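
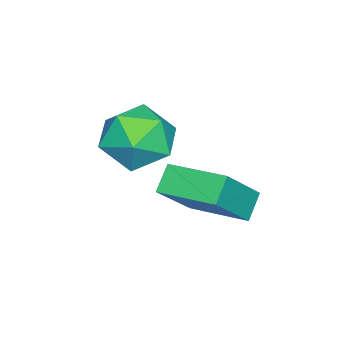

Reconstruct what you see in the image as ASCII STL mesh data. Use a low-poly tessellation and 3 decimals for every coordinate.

solid 
facet normal -0.157 0.042 0.987
outer loop
vertex 3.585 -0.239 -0.577
vertex 2.8 -1.112 -0.665
vertex 3.936 -1.358 -0.474
endloop
endfacet
facet normal 0.510 0.236 0.827
outer loop
vertex 3.585 -0.239 -0.577
vertex 3.936 -1.358 -0.474
vertex 4.583 -0.593 -1.092
endloop
endfacet
facet normal 0.477 0.792 0.381
outer loop
vertex 3.585 -0.239 -0.577
vertex 4.583 -0.593 -1.092
vertex 3.847 0.126 -1.665
endloop
endfacet
facet normal -0.211 0.941 0.265
outer loop
vertex 3.585 -0.239 -0.577
vertex 3.847 0.126 -1.665
vertex 2.745 -0.195 -1.401
endloop
endfacet
facet normal -0.602 0.477 0.640
outer loop
vertex 3.585 -0.239 -0.577
vertex 2.745 -0.195 -1.401
vertex 2.8 -1.112 -0.665
endloop
endfacet
facet normal 0.821 -0.306 0.481
outer loop
vertex 4.583 -0.593 -1.092
vertex 3.936 -1.358 -0.474
vertex 4.415 -1.685 -1.499
endloop
endfacet
facet normal -0.259 -0.621 0.740
outer loop
vertex 3.936 -1.358 -0.474
vertex 2.8 -1.112 -0.665
vertex 3.313 -2.006 -1.235
endloop
endfacet
facet normal -0.980 0.084 0.178
outer loop
vertex 2.8 -1.112 -0.665
vertex 2.745 -0.195 -1.401
vertex 2.577 -1.287 -1.808
endloop
endfacet
facet normal -0.346 0.835 -0.428
outer loop
vertex 2.745 -0.195 -1.401
vertex 3.847 0.126 -1.665
vertex 3.224 -0.522 -2.426
endloop
endfacet
facet normal 0.768 0.594 -0.241
outer loop
vertex 3.847 0.126 -1.665
vertex 4.583 -0.593 -1.092
vertex 4.36 -0.768 -2.235
endloop
endfacet
facet normal 0.211 -0.941 -0.265
outer loop
vertex 3.575 -1.641 -2.323
vertex 4.415 -1.685 -1.499
vertex 3.313 -2.006 -1.235
endloop
endfacet
facet normal -0.477 -0.792 -0.381
outer loop
vertex 3.575 -1.641 -2.323
vertex 3.313 -2.006 -1.235
vertex 2.577 -1.287 -1.808
endloop
endfacet
facet normal -0.510 -0.236 -0.827
outer loop
vertex 3.575 -1.641 -2.323
vertex 2.577 -1.287 -1.808
vertex 3.224 -0.522 -2.426
endloop
endfacet
facet normal 0.157 -0.042 -0.987
outer loop
vertex 3.575 -1.641 -2.323
vertex 3.224 -0.522 -2.426
vertex 4.36 -0.768 -2.235
endloop
endfacet
facet normal 0.602 -0.477 -0.640
outer loop
vertex 3.575 -1.641 -2.323
vertex 4.36 -0.768 -2.235
vertex 4.415 -1.685 -1.499
endloop
endfacet
facet normal 0.346 -0.835 0.428
outer loop
vertex 3.313 -2.006 -1.235
vertex 4.415 -1.685 -1.499
vertex 3.936 -1.358 -0.474
endloop
endfacet
facet normal -0.768 -0.594 0.241
outer loop
vertex 2.577 -1.287 -1.808
vertex 3.313 -2.006 -1.235
vertex 2.8 -1.112 -0.665
endloop
endfacet
facet normal -0.821 0.306 -0.481
outer loop
vertex 3.224 -0.522 -2.426
vertex 2.577 -1.287 -1.808
vertex 2.745 -0.195 -1.401
endloop
endfacet
facet normal 0.259 0.621 -0.740
outer loop
vertex 4.36 -0.768 -2.235
vertex 3.224 -0.522 -2.426
vertex 3.847 0.126 -1.665
endloop
endfacet
facet normal 0.980 -0.084 -0.178
outer loop
vertex 4.415 -1.685 -1.499
vertex 4.36 -0.768 -2.235
vertex 4.583 -0.593 -1.092
endloop
endfacet
facet normal -0.742 0.024 0.670
outer loop
vertex 2.848 -0.395 -2.845
vertex 3.153 1.471 -2.573
vertex 1.54 0.033 -4.31
endloop
endfacet
facet normal -0.161 -0.977 -0.142
outer loop
vertex 2.267 0.009 -4.967
vertex 2.848 -0.395 -2.845
vertex 1.54 0.033 -4.31
endloop
endfacet
facet normal -0.742 0.024 0.670
outer loop
vertex 1.54 0.033 -4.31
vertex 3.153 1.471 -2.573
vertex 1.845 1.898 -4.038
endloop
endfacet
facet normal -0.651 0.213 -0.728
outer loop
vertex 1.845 1.898 -4.038
vertex 2.267 0.009 -4.967
vertex 1.54 0.033 -4.31
endloop
endfacet
facet normal 0.651 -0.213 0.728
outer loop
vertex 2.848 -0.395 -2.845
vertex 3.88 1.447 -3.23
vertex 3.153 1.471 -2.573
endloop
endfacet
facet normal -0.160 -0.977 -0.142
outer loop
vertex 3.575 -0.418 -3.502
vertex 2.848 -0.395 -2.845
vertex 2.267 0.009 -4.967
endloop
endfacet
facet normal 0.651 -0.213 0.728
outer loop
vertex 3.575 -0.418 -3.502
vertex 3.88 1.447 -3.23
vertex 2.848 -0.395 -2.845
endloop
endfacet
facet normal 0.160 0.977 0.142
outer loop
vertex 3.153 1.471 -2.573
vertex 3.88 1.447 -3.23
vertex 1.845 1.898 -4.038
endloop
endfacet
facet normal -0.651 0.213 -0.728
outer loop
vertex 2.572 1.875 -4.695
vertex 2.267 0.009 -4.967
vertex 1.845 1.898 -4.038
endloop
endfacet
facet normal 0.160 0.977 0.143
outer loop
vertex 1.845 1.898 -4.038
vertex 3.88 1.447 -3.23
vertex 2.572 1.875 -4.695
endloop
endfacet
facet normal 0.742 -0.024 -0.670
outer loop
vertex 2.572 1.875 -4.695
vertex 3.575 -0.418 -3.502
vertex 2.267 0.009 -4.967
endloop
endfacet
facet normal 0.742 -0.024 -0.670
outer loop
vertex 3.88 1.447 -3.23
vertex 3.575 -0.418 -3.502
vertex 2.572 1.875 -4.695
endloop
endfacet

endsolid


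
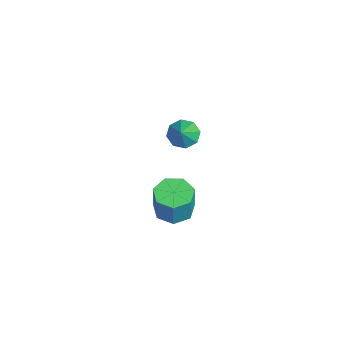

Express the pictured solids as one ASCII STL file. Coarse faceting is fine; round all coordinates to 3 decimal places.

solid 
facet normal -0.648 0.251 -0.719
outer loop
vertex -1.21 -2.773 1.669
vertex -1.779 -2.756 2.188
vertex -1.276 -2.241 1.914
endloop
endfacet
facet normal 0.976 0.178 -0.123
outer loop
vertex -1.21 -2.773 1.669
vertex -1.276 -2.241 1.914
vertex -0.981 -3.064 3.072
endloop
endfacet
facet normal -0.648 0.251 -0.719
outer loop
vertex -1.276 -2.241 1.914
vertex -1.779 -2.756 2.188
vertex -1.636 -2.011 2.319
endloop
endfacet
facet normal 0.717 0.641 0.273
outer loop
vertex -1.276 -2.241 1.914
vertex -1.636 -2.011 2.319
vertex -0.981 -3.064 3.072
endloop
endfacet
facet normal -0.648 0.251 -0.719
outer loop
vertex -1.636 -2.011 2.319
vertex -1.779 -2.756 2.188
vertex -2.08 -2.217 2.647
endloop
endfacet
facet normal 0.227 0.656 0.720
outer loop
vertex -1.636 -2.011 2.319
vertex -2.08 -2.217 2.647
vertex -0.981 -3.064 3.072
endloop
endfacet
facet normal -0.648 0.250 -0.719
outer loop
vertex -2.08 -2.217 2.647
vertex -1.779 -2.756 2.188
vertex -2.347 -2.739 2.706
endloop
endfacet
facet normal -0.205 0.213 0.955
outer loop
vertex -2.08 -2.217 2.647
vertex -2.347 -2.739 2.706
vertex -0.981 -3.064 3.072
endloop
endfacet
facet normal -0.648 0.249 -0.719
outer loop
vertex -2.347 -2.739 2.706
vertex -1.779 -2.756 2.188
vertex -2.281 -3.271 2.462
endloop
endfacet
facet normal -0.327 -0.427 0.843
outer loop
vertex -2.347 -2.739 2.706
vertex -2.281 -3.271 2.462
vertex -0.981 -3.064 3.072
endloop
endfacet
facet normal -0.649 0.251 -0.718
outer loop
vertex -2.281 -3.271 2.462
vertex -1.779 -2.756 2.188
vertex -1.921 -3.501 2.056
endloop
endfacet
facet normal -0.067 -0.892 0.446
outer loop
vertex -2.281 -3.271 2.462
vertex -1.921 -3.501 2.056
vertex -0.981 -3.064 3.072
endloop
endfacet
facet normal -0.648 0.251 -0.719
outer loop
vertex -1.921 -3.501 2.056
vertex -1.779 -2.756 2.188
vertex -1.477 -3.295 1.728
endloop
endfacet
facet normal 0.421 -0.907 0.000
outer loop
vertex -1.921 -3.501 2.056
vertex -1.477 -3.295 1.728
vertex -0.981 -3.064 3.072
endloop
endfacet
facet normal -0.648 0.250 -0.719
outer loop
vertex -1.477 -3.295 1.728
vertex -1.779 -2.756 2.188
vertex -1.21 -2.773 1.669
endloop
endfacet
facet normal 0.854 -0.464 -0.236
outer loop
vertex -1.477 -3.295 1.728
vertex -1.21 -2.773 1.669
vertex -0.981 -3.064 3.072
endloop
endfacet
facet normal -0.220 0.051 -0.974
outer loop
vertex -1.863 -3.189 -4.548
vertex -2.8 -2.959 -4.324
vertex -2.032 -2.35 -4.466
endloop
endfacet
facet normal 0.955 0.212 -0.205
outer loop
vertex -1.863 -3.189 -4.548
vertex -2.032 -2.35 -4.466
vertex -1.504 -3.27 -2.96
endloop
endfacet
facet normal 0.955 0.213 -0.205
outer loop
vertex -1.504 -3.27 -2.96
vertex -2.032 -2.35 -4.466
vertex -1.673 -2.432 -2.879
endloop
endfacet
facet normal 0.221 -0.050 0.974
outer loop
vertex -1.504 -3.27 -2.96
vertex -1.673 -2.432 -2.879
vertex -2.44 -3.041 -2.736
endloop
endfacet
facet normal -0.220 0.050 -0.974
outer loop
vertex -2.032 -2.35 -4.466
vertex -2.8 -2.959 -4.324
vertex -2.78 -1.971 -4.278
endloop
endfacet
facet normal 0.441 0.896 -0.053
outer loop
vertex -2.032 -2.35 -4.466
vertex -2.78 -1.971 -4.278
vertex -1.673 -2.432 -2.879
endloop
endfacet
facet normal 0.442 0.895 -0.054
outer loop
vertex -1.673 -2.432 -2.879
vertex -2.78 -1.971 -4.278
vertex -2.42 -2.052 -2.69
endloop
endfacet
facet normal 0.221 -0.050 0.974
outer loop
vertex -1.673 -2.432 -2.879
vertex -2.42 -2.052 -2.69
vertex -2.44 -3.041 -2.736
endloop
endfacet
facet normal -0.221 0.050 -0.974
outer loop
vertex -2.78 -1.971 -4.278
vertex -2.8 -2.959 -4.324
vertex -3.542 -2.336 -4.124
endloop
endfacet
facet normal -0.405 0.904 0.138
outer loop
vertex -2.78 -1.971 -4.278
vertex -3.542 -2.336 -4.124
vertex -2.42 -2.052 -2.69
endloop
endfacet
facet normal -0.405 0.904 0.138
outer loop
vertex -2.42 -2.052 -2.69
vertex -3.542 -2.336 -4.124
vertex -3.183 -2.417 -2.536
endloop
endfacet
facet normal 0.220 -0.050 0.974
outer loop
vertex -2.42 -2.052 -2.69
vertex -3.183 -2.417 -2.536
vertex -2.44 -3.041 -2.736
endloop
endfacet
facet normal -0.220 0.050 -0.974
outer loop
vertex -3.542 -2.336 -4.124
vertex -2.8 -2.959 -4.324
vertex -3.745 -3.17 -4.121
endloop
endfacet
facet normal -0.946 0.231 0.226
outer loop
vertex -3.542 -2.336 -4.124
vertex -3.745 -3.17 -4.121
vertex -3.183 -2.417 -2.536
endloop
endfacet
facet normal -0.946 0.231 0.226
outer loop
vertex -3.183 -2.417 -2.536
vertex -3.745 -3.17 -4.121
vertex -3.386 -3.251 -2.533
endloop
endfacet
facet normal 0.220 -0.050 0.974
outer loop
vertex -3.183 -2.417 -2.536
vertex -3.386 -3.251 -2.533
vertex -2.44 -3.041 -2.736
endloop
endfacet
facet normal -0.220 0.049 -0.974
outer loop
vertex -3.745 -3.17 -4.121
vertex -2.8 -2.959 -4.324
vertex -3.237 -3.846 -4.27
endloop
endfacet
facet normal -0.776 -0.615 0.144
outer loop
vertex -3.745 -3.17 -4.121
vertex -3.237 -3.846 -4.27
vertex -3.386 -3.251 -2.533
endloop
endfacet
facet normal -0.775 -0.615 0.144
outer loop
vertex -3.386 -3.251 -2.533
vertex -3.237 -3.846 -4.27
vertex -2.877 -3.927 -2.683
endloop
endfacet
facet normal 0.220 -0.050 0.974
outer loop
vertex -3.386 -3.251 -2.533
vertex -2.877 -3.927 -2.683
vertex -2.44 -3.041 -2.736
endloop
endfacet
facet normal -0.220 0.049 -0.974
outer loop
vertex -3.237 -3.846 -4.27
vertex -2.8 -2.959 -4.324
vertex -2.399 -3.854 -4.46
endloop
endfacet
facet normal -0.020 -0.999 -0.046
outer loop
vertex -3.237 -3.846 -4.27
vertex -2.399 -3.854 -4.46
vertex -2.877 -3.927 -2.683
endloop
endfacet
facet normal -0.021 -0.999 -0.047
outer loop
vertex -2.877 -3.927 -2.683
vertex -2.399 -3.854 -4.46
vertex -2.04 -3.936 -2.873
endloop
endfacet
facet normal 0.221 -0.051 0.974
outer loop
vertex -2.877 -3.927 -2.683
vertex -2.04 -3.936 -2.873
vertex -2.44 -3.041 -2.736
endloop
endfacet
facet normal -0.221 0.049 -0.974
outer loop
vertex -2.399 -3.854 -4.46
vertex -2.8 -2.959 -4.324
vertex -1.863 -3.189 -4.548
endloop
endfacet
facet normal 0.749 -0.631 -0.202
outer loop
vertex -2.399 -3.854 -4.46
vertex -1.863 -3.189 -4.548
vertex -2.04 -3.936 -2.873
endloop
endfacet
facet normal 0.750 -0.630 -0.202
outer loop
vertex -2.04 -3.936 -2.873
vertex -1.863 -3.189 -4.548
vertex -1.504 -3.27 -2.96
endloop
endfacet
facet normal 0.221 -0.050 0.974
outer loop
vertex -2.04 -3.936 -2.873
vertex -1.504 -3.27 -2.96
vertex -2.44 -3.041 -2.736
endloop
endfacet

endsolid


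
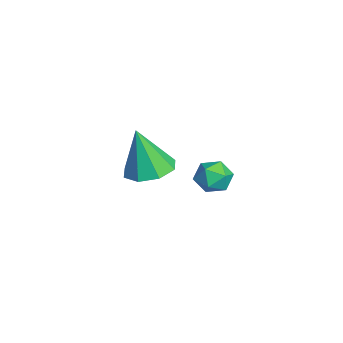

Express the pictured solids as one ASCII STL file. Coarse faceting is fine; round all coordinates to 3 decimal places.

solid 
facet normal 0.067 0.230 -0.971
outer loop
vertex -0.311 -0.98 0.142
vertex -0.83 -1.849 -0.1
vertex -1.099 -0.867 0.114
endloop
endfacet
facet normal 0.090 0.780 0.619
outer loop
vertex -0.311 -0.98 0.142
vertex -1.099 -0.867 0.114
vertex -0.97 -2.331 1.94
endloop
endfacet
facet normal 0.067 0.230 -0.971
outer loop
vertex -1.099 -0.867 0.114
vertex -0.83 -1.849 -0.1
vertex -1.729 -1.33 -0.039
endloop
endfacet
facet normal -0.581 0.614 0.534
outer loop
vertex -1.099 -0.867 0.114
vertex -1.729 -1.33 -0.039
vertex -0.97 -2.331 1.94
endloop
endfacet
facet normal 0.067 0.229 -0.971
outer loop
vertex -1.729 -1.33 -0.039
vertex -0.83 -1.849 -0.1
vertex -1.832 -2.096 -0.227
endloop
endfacet
facet normal -0.927 0.033 0.373
outer loop
vertex -1.729 -1.33 -0.039
vertex -1.832 -2.096 -0.227
vertex -0.97 -2.331 1.94
endloop
endfacet
facet normal 0.066 0.230 -0.971
outer loop
vertex -1.832 -2.096 -0.227
vertex -0.83 -1.849 -0.1
vertex -1.348 -2.718 -0.341
endloop
endfacet
facet normal -0.747 -0.624 0.230
outer loop
vertex -1.832 -2.096 -0.227
vertex -1.348 -2.718 -0.341
vertex -0.97 -2.331 1.94
endloop
endfacet
facet normal 0.067 0.229 -0.971
outer loop
vertex -1.348 -2.718 -0.341
vertex -0.83 -1.849 -0.1
vertex -0.56 -2.831 -0.313
endloop
endfacet
facet normal -0.146 -0.971 0.189
outer loop
vertex -1.348 -2.718 -0.341
vertex -0.56 -2.831 -0.313
vertex -0.97 -2.331 1.94
endloop
endfacet
facet normal 0.068 0.229 -0.971
outer loop
vertex -0.56 -2.831 -0.313
vertex -0.83 -1.849 -0.1
vertex 0.069 -2.368 -0.16
endloop
endfacet
facet normal 0.526 -0.805 0.274
outer loop
vertex -0.56 -2.831 -0.313
vertex 0.069 -2.368 -0.16
vertex -0.97 -2.331 1.94
endloop
endfacet
facet normal 0.067 0.229 -0.971
outer loop
vertex 0.069 -2.368 -0.16
vertex -0.83 -1.849 -0.1
vertex 0.173 -1.602 0.028
endloop
endfacet
facet normal 0.872 -0.225 0.435
outer loop
vertex 0.069 -2.368 -0.16
vertex 0.173 -1.602 0.028
vertex -0.97 -2.331 1.94
endloop
endfacet
facet normal 0.067 0.230 -0.971
outer loop
vertex 0.173 -1.602 0.028
vertex -0.83 -1.849 -0.1
vertex -0.311 -0.98 0.142
endloop
endfacet
facet normal 0.692 0.432 0.578
outer loop
vertex 0.173 -1.602 0.028
vertex -0.311 -0.98 0.142
vertex -0.97 -2.331 1.94
endloop
endfacet
facet normal -0.527 0.740 0.418
outer loop
vertex 3.413 0.607 2.287
vertex 2.804 0.158 2.315
vertex 3.289 0.175 2.896
endloop
endfacet
facet normal 0.164 0.789 0.593
outer loop
vertex 3.413 0.607 2.287
vertex 3.289 0.175 2.896
vertex 3.989 0.241 2.615
endloop
endfacet
facet normal 0.541 0.841 -0.010
outer loop
vertex 3.413 0.607 2.287
vertex 3.989 0.241 2.615
vertex 3.937 0.265 1.86
endloop
endfacet
facet normal 0.085 0.826 -0.558
outer loop
vertex 3.413 0.607 2.287
vertex 3.937 0.265 1.86
vertex 3.205 0.215 1.675
endloop
endfacet
facet normal -0.576 0.763 -0.293
outer loop
vertex 3.413 0.607 2.287
vertex 3.205 0.215 1.675
vertex 2.804 0.158 2.315
endloop
endfacet
facet normal 0.352 0.180 0.919
outer loop
vertex 3.989 0.241 2.615
vertex 3.289 0.175 2.896
vertex 3.735 -0.435 2.845
endloop
endfacet
facet normal -0.765 0.104 0.636
outer loop
vertex 3.289 0.175 2.896
vertex 2.804 0.158 2.315
vertex 3.003 -0.485 2.66
endloop
endfacet
facet normal -0.844 0.142 -0.517
outer loop
vertex 2.804 0.158 2.315
vertex 3.205 0.215 1.675
vertex 2.951 -0.461 1.905
endloop
endfacet
facet normal 0.222 0.241 -0.945
outer loop
vertex 3.205 0.215 1.675
vertex 3.937 0.265 1.86
vertex 3.651 -0.395 1.624
endloop
endfacet
facet normal 0.962 0.267 -0.058
outer loop
vertex 3.937 0.265 1.86
vertex 3.989 0.241 2.615
vertex 4.136 -0.378 2.205
endloop
endfacet
facet normal -0.085 -0.826 0.558
outer loop
vertex 3.527 -0.827 2.233
vertex 3.735 -0.435 2.845
vertex 3.003 -0.485 2.66
endloop
endfacet
facet normal -0.541 -0.841 0.010
outer loop
vertex 3.527 -0.827 2.233
vertex 3.003 -0.485 2.66
vertex 2.951 -0.461 1.905
endloop
endfacet
facet normal -0.164 -0.789 -0.593
outer loop
vertex 3.527 -0.827 2.233
vertex 2.951 -0.461 1.905
vertex 3.651 -0.395 1.624
endloop
endfacet
facet normal 0.527 -0.740 -0.418
outer loop
vertex 3.527 -0.827 2.233
vertex 3.651 -0.395 1.624
vertex 4.136 -0.378 2.205
endloop
endfacet
facet normal 0.576 -0.763 0.293
outer loop
vertex 3.527 -0.827 2.233
vertex 4.136 -0.378 2.205
vertex 3.735 -0.435 2.845
endloop
endfacet
facet normal -0.222 -0.241 0.945
outer loop
vertex 3.003 -0.485 2.66
vertex 3.735 -0.435 2.845
vertex 3.289 0.175 2.896
endloop
endfacet
facet normal -0.962 -0.267 0.058
outer loop
vertex 2.951 -0.461 1.905
vertex 3.003 -0.485 2.66
vertex 2.804 0.158 2.315
endloop
endfacet
facet normal -0.352 -0.180 -0.919
outer loop
vertex 3.651 -0.395 1.624
vertex 2.951 -0.461 1.905
vertex 3.205 0.215 1.675
endloop
endfacet
facet normal 0.765 -0.104 -0.636
outer loop
vertex 4.136 -0.378 2.205
vertex 3.651 -0.395 1.624
vertex 3.937 0.265 1.86
endloop
endfacet
facet normal 0.844 -0.142 0.517
outer loop
vertex 3.735 -0.435 2.845
vertex 4.136 -0.378 2.205
vertex 3.989 0.241 2.615
endloop
endfacet

endsolid


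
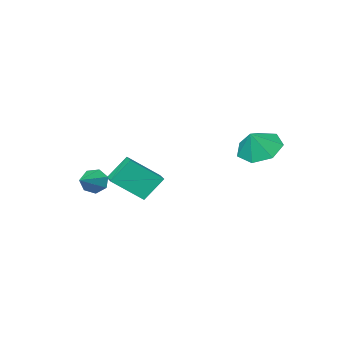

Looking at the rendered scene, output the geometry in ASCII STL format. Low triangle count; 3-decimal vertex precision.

solid 
facet normal -0.790 -0.473 -0.390
outer loop
vertex 1.039 -2.452 0.275
vertex 0.652 -2.226 0.786
vertex 0.773 -1.933 0.185
endloop
endfacet
facet normal 0.681 0.228 -0.696
outer loop
vertex 1.039 -2.452 0.275
vertex 0.773 -1.933 0.185
vertex 1.848 -1.514 1.374
endloop
endfacet
facet normal -0.792 -0.471 -0.389
outer loop
vertex 0.773 -1.933 0.185
vertex 0.652 -2.226 0.786
vertex 0.417 -1.634 0.548
endloop
endfacet
facet normal 0.212 0.846 -0.489
outer loop
vertex 0.773 -1.933 0.185
vertex 0.417 -1.634 0.548
vertex 1.848 -1.514 1.374
endloop
endfacet
facet normal -0.792 -0.471 -0.389
outer loop
vertex 0.417 -1.634 0.548
vertex 0.652 -2.226 0.786
vertex 0.238 -1.781 1.091
endloop
endfacet
facet normal -0.194 0.961 0.196
outer loop
vertex 0.417 -1.634 0.548
vertex 0.238 -1.781 1.091
vertex 1.848 -1.514 1.374
endloop
endfacet
facet normal -0.792 -0.471 -0.388
outer loop
vertex 0.238 -1.781 1.091
vertex 0.652 -2.226 0.786
vertex 0.371 -2.263 1.404
endloop
endfacet
facet normal -0.229 0.485 0.844
outer loop
vertex 0.238 -1.781 1.091
vertex 0.371 -2.263 1.404
vertex 1.848 -1.514 1.374
endloop
endfacet
facet normal -0.791 -0.472 -0.388
outer loop
vertex 0.371 -2.263 1.404
vertex 0.652 -2.226 0.786
vertex 0.716 -2.717 1.253
endloop
endfacet
facet normal 0.132 -0.221 0.966
outer loop
vertex 0.371 -2.263 1.404
vertex 0.716 -2.717 1.253
vertex 1.848 -1.514 1.374
endloop
endfacet
facet normal -0.791 -0.472 -0.388
outer loop
vertex 0.716 -2.717 1.253
vertex 0.652 -2.226 0.786
vertex 1.013 -2.801 0.75
endloop
endfacet
facet normal 0.619 -0.629 0.470
outer loop
vertex 0.716 -2.717 1.253
vertex 1.013 -2.801 0.75
vertex 1.848 -1.514 1.374
endloop
endfacet
facet normal -0.791 -0.472 -0.390
outer loop
vertex 1.013 -2.801 0.75
vertex 0.652 -2.226 0.786
vertex 1.039 -2.452 0.275
endloop
endfacet
facet normal 0.862 -0.429 -0.268
outer loop
vertex 1.013 -2.801 0.75
vertex 1.039 -2.452 0.275
vertex 1.848 -1.514 1.374
endloop
endfacet
facet normal -0.542 -0.146 -0.827
outer loop
vertex -3.56 3.293 2.723
vertex -4.32 2.834 3.302
vertex -4.209 3.858 3.049
endloop
endfacet
facet normal 0.696 0.695 0.182
outer loop
vertex -3.56 3.293 2.723
vertex -4.209 3.858 3.049
vertex -3.68 3.006 4.278
endloop
endfacet
facet normal -0.543 -0.145 -0.827
outer loop
vertex -4.209 3.858 3.049
vertex -4.32 2.834 3.302
vertex -4.941 3.652 3.566
endloop
endfacet
facet normal 0.134 0.841 0.525
outer loop
vertex -4.209 3.858 3.049
vertex -4.941 3.652 3.566
vertex -3.68 3.006 4.278
endloop
endfacet
facet normal -0.543 -0.145 -0.827
outer loop
vertex -4.941 3.652 3.566
vertex -4.32 2.834 3.302
vertex -5.206 2.83 3.884
endloop
endfacet
facet normal -0.272 0.422 0.865
outer loop
vertex -4.941 3.652 3.566
vertex -5.206 2.83 3.884
vertex -3.68 3.006 4.278
endloop
endfacet
facet normal -0.543 -0.144 -0.827
outer loop
vertex -5.206 2.83 3.884
vertex -4.32 2.834 3.302
vertex -4.804 2.012 3.763
endloop
endfacet
facet normal -0.216 -0.246 0.945
outer loop
vertex -5.206 2.83 3.884
vertex -4.804 2.012 3.763
vertex -3.68 3.006 4.278
endloop
endfacet
facet normal -0.543 -0.144 -0.827
outer loop
vertex -4.804 2.012 3.763
vertex -4.32 2.834 3.302
vertex -4.038 1.813 3.295
endloop
endfacet
facet normal 0.260 -0.659 0.706
outer loop
vertex -4.804 2.012 3.763
vertex -4.038 1.813 3.295
vertex -3.68 3.006 4.278
endloop
endfacet
facet normal -0.543 -0.144 -0.827
outer loop
vertex -4.038 1.813 3.295
vertex -4.32 2.834 3.302
vertex -3.484 2.383 2.832
endloop
endfacet
facet normal 0.797 -0.509 0.327
outer loop
vertex -4.038 1.813 3.295
vertex -3.484 2.383 2.832
vertex -3.68 3.006 4.278
endloop
endfacet
facet normal -0.543 -0.144 -0.827
outer loop
vertex -3.484 2.383 2.832
vertex -4.32 2.834 3.302
vertex -3.56 3.293 2.723
endloop
endfacet
facet normal 0.991 0.094 0.094
outer loop
vertex -3.484 2.383 2.832
vertex -3.56 3.293 2.723
vertex -3.68 3.006 4.278
endloop
endfacet
facet normal -0.632 0.139 0.762
outer loop
vertex -0.818 -1.922 1.999
vertex -0.485 -1.129 2.13
vertex -2.058 -1.211 0.841
endloop
endfacet
facet normal -0.383 -0.912 -0.150
outer loop
vertex -1.155 -1.411 -0.25
vertex -0.818 -1.922 1.999
vertex -2.058 -1.211 0.841
endloop
endfacet
facet normal -0.632 0.140 0.762
outer loop
vertex -2.058 -1.211 0.841
vertex -0.485 -1.129 2.13
vertex -1.725 -0.418 0.971
endloop
endfacet
facet normal -0.675 0.386 -0.629
outer loop
vertex -1.725 -0.418 0.971
vertex -1.155 -1.411 -0.25
vertex -2.058 -1.211 0.841
endloop
endfacet
facet normal 0.674 -0.387 0.629
outer loop
vertex -0.818 -1.922 1.999
vertex 0.418 -1.329 1.039
vertex -0.485 -1.129 2.13
endloop
endfacet
facet normal -0.383 -0.912 -0.150
outer loop
vertex 0.085 -2.122 0.909
vertex -0.818 -1.922 1.999
vertex -1.155 -1.411 -0.25
endloop
endfacet
facet normal 0.674 -0.386 0.629
outer loop
vertex 0.085 -2.122 0.909
vertex 0.418 -1.329 1.039
vertex -0.818 -1.922 1.999
endloop
endfacet
facet normal 0.383 0.912 0.150
outer loop
vertex -0.485 -1.129 2.13
vertex 0.418 -1.329 1.039
vertex -1.725 -0.418 0.971
endloop
endfacet
facet normal -0.674 0.387 -0.629
outer loop
vertex -0.822 -0.618 -0.119
vertex -1.155 -1.411 -0.25
vertex -1.725 -0.418 0.971
endloop
endfacet
facet normal 0.383 0.912 0.150
outer loop
vertex -1.725 -0.418 0.971
vertex 0.418 -1.329 1.039
vertex -0.822 -0.618 -0.119
endloop
endfacet
facet normal 0.632 -0.140 -0.762
outer loop
vertex -0.822 -0.618 -0.119
vertex 0.085 -2.122 0.909
vertex -1.155 -1.411 -0.25
endloop
endfacet
facet normal 0.632 -0.140 -0.762
outer loop
vertex 0.418 -1.329 1.039
vertex 0.085 -2.122 0.909
vertex -0.822 -0.618 -0.119
endloop
endfacet

endsolid


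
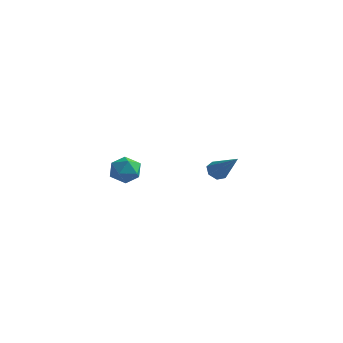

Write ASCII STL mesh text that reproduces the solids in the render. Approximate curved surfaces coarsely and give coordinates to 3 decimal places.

solid 
facet normal -0.717 0.239 -0.655
outer loop
vertex 2.344 -2.259 2.661
vertex 1.97 -2.334 3.043
vertex 2.236 -1.881 2.917
endloop
endfacet
facet normal 0.828 0.457 -0.326
outer loop
vertex 2.344 -2.259 2.661
vertex 2.236 -1.881 2.917
vertex 3.21 -2.746 4.177
endloop
endfacet
facet normal -0.717 0.239 -0.655
outer loop
vertex 2.236 -1.881 2.917
vertex 1.97 -2.334 3.043
vertex 1.927 -1.845 3.268
endloop
endfacet
facet normal 0.414 0.868 0.276
outer loop
vertex 2.236 -1.881 2.917
vertex 1.927 -1.845 3.268
vertex 3.21 -2.746 4.177
endloop
endfacet
facet normal -0.716 0.239 -0.656
outer loop
vertex 1.927 -1.845 3.268
vertex 1.97 -2.334 3.043
vertex 1.651 -2.176 3.449
endloop
endfacet
facet normal -0.164 0.575 0.802
outer loop
vertex 1.927 -1.845 3.268
vertex 1.651 -2.176 3.449
vertex 3.21 -2.746 4.177
endloop
endfacet
facet normal -0.717 0.237 -0.656
outer loop
vertex 1.651 -2.176 3.449
vertex 1.97 -2.334 3.043
vertex 1.615 -2.627 3.325
endloop
endfacet
facet normal -0.473 -0.198 0.858
outer loop
vertex 1.651 -2.176 3.449
vertex 1.615 -2.627 3.325
vertex 3.21 -2.746 4.177
endloop
endfacet
facet normal -0.717 0.238 -0.655
outer loop
vertex 1.615 -2.627 3.325
vertex 1.97 -2.334 3.043
vertex 1.846 -2.857 2.989
endloop
endfacet
facet normal -0.280 -0.871 0.403
outer loop
vertex 1.615 -2.627 3.325
vertex 1.846 -2.857 2.989
vertex 3.21 -2.746 4.177
endloop
endfacet
facet normal -0.718 0.238 -0.654
outer loop
vertex 1.846 -2.857 2.989
vertex 1.97 -2.334 3.043
vertex 2.17 -2.693 2.693
endloop
endfacet
facet normal 0.270 -0.937 -0.223
outer loop
vertex 1.846 -2.857 2.989
vertex 2.17 -2.693 2.693
vertex 3.21 -2.746 4.177
endloop
endfacet
facet normal -0.717 0.239 -0.655
outer loop
vertex 2.17 -2.693 2.693
vertex 1.97 -2.334 3.043
vertex 2.344 -2.259 2.661
endloop
endfacet
facet normal 0.762 -0.346 -0.547
outer loop
vertex 2.17 -2.693 2.693
vertex 2.344 -2.259 2.661
vertex 3.21 -2.746 4.177
endloop
endfacet
facet normal -0.235 -0.114 0.965
outer loop
vertex -3.686 -0.849 2.102
vertex -3.898 -1.638 1.957
vertex -3.117 -1.45 2.169
endloop
endfacet
facet normal 0.285 0.368 0.885
outer loop
vertex -3.686 -0.849 2.102
vertex -3.117 -1.45 2.169
vertex -2.919 -0.73 1.806
endloop
endfacet
facet normal 0.041 0.886 0.462
outer loop
vertex -3.686 -0.849 2.102
vertex -2.919 -0.73 1.806
vertex -3.578 -0.472 1.37
endloop
endfacet
facet normal -0.630 0.724 0.280
outer loop
vertex -3.686 -0.849 2.102
vertex -3.578 -0.472 1.37
vertex -4.183 -1.034 1.463
endloop
endfacet
facet normal -0.800 0.106 0.591
outer loop
vertex -3.686 -0.849 2.102
vertex -4.183 -1.034 1.463
vertex -3.898 -1.638 1.957
endloop
endfacet
facet normal 0.832 0.050 0.553
outer loop
vertex -2.919 -0.73 1.806
vertex -3.117 -1.45 2.169
vertex -2.657 -1.446 1.477
endloop
endfacet
facet normal -0.010 -0.731 0.683
outer loop
vertex -3.117 -1.45 2.169
vertex -3.898 -1.638 1.957
vertex -3.262 -2.008 1.57
endloop
endfacet
facet normal -0.924 -0.374 0.077
outer loop
vertex -3.898 -1.638 1.957
vertex -4.183 -1.034 1.463
vertex -3.921 -1.75 1.134
endloop
endfacet
facet normal -0.650 0.628 -0.428
outer loop
vertex -4.183 -1.034 1.463
vertex -3.578 -0.472 1.37
vertex -3.723 -1.03 0.771
endloop
endfacet
facet normal 0.437 0.890 -0.133
outer loop
vertex -3.578 -0.472 1.37
vertex -2.919 -0.73 1.806
vertex -2.942 -0.842 0.983
endloop
endfacet
facet normal 0.630 -0.724 -0.280
outer loop
vertex -3.154 -1.631 0.838
vertex -2.657 -1.446 1.477
vertex -3.262 -2.008 1.57
endloop
endfacet
facet normal -0.041 -0.886 -0.462
outer loop
vertex -3.154 -1.631 0.838
vertex -3.262 -2.008 1.57
vertex -3.921 -1.75 1.134
endloop
endfacet
facet normal -0.285 -0.368 -0.885
outer loop
vertex -3.154 -1.631 0.838
vertex -3.921 -1.75 1.134
vertex -3.723 -1.03 0.771
endloop
endfacet
facet normal 0.235 0.114 -0.965
outer loop
vertex -3.154 -1.631 0.838
vertex -3.723 -1.03 0.771
vertex -2.942 -0.842 0.983
endloop
endfacet
facet normal 0.800 -0.106 -0.591
outer loop
vertex -3.154 -1.631 0.838
vertex -2.942 -0.842 0.983
vertex -2.657 -1.446 1.477
endloop
endfacet
facet normal 0.650 -0.628 0.428
outer loop
vertex -3.262 -2.008 1.57
vertex -2.657 -1.446 1.477
vertex -3.117 -1.45 2.169
endloop
endfacet
facet normal -0.437 -0.890 0.133
outer loop
vertex -3.921 -1.75 1.134
vertex -3.262 -2.008 1.57
vertex -3.898 -1.638 1.957
endloop
endfacet
facet normal -0.832 -0.050 -0.553
outer loop
vertex -3.723 -1.03 0.771
vertex -3.921 -1.75 1.134
vertex -4.183 -1.034 1.463
endloop
endfacet
facet normal 0.010 0.731 -0.683
outer loop
vertex -2.942 -0.842 0.983
vertex -3.723 -1.03 0.771
vertex -3.578 -0.472 1.37
endloop
endfacet
facet normal 0.924 0.374 -0.077
outer loop
vertex -2.657 -1.446 1.477
vertex -2.942 -0.842 0.983
vertex -2.919 -0.73 1.806
endloop
endfacet

endsolid


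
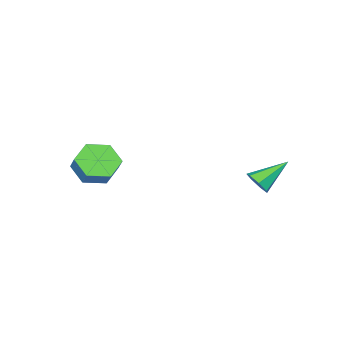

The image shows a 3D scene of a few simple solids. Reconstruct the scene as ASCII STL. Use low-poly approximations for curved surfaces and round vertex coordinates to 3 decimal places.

solid 
facet normal -0.287 -0.555 -0.780
outer loop
vertex 3.03 -3.745 2.429
vertex 2.08 -3.949 2.924
vertex 2.178 -3.082 2.271
endloop
endfacet
facet normal 0.554 0.567 -0.609
outer loop
vertex 3.03 -3.745 2.429
vertex 2.178 -3.082 2.271
vertex 3.329 -3.167 3.24
endloop
endfacet
facet normal 0.555 0.567 -0.609
outer loop
vertex 3.329 -3.167 3.24
vertex 2.178 -3.082 2.271
vertex 2.478 -2.504 3.082
endloop
endfacet
facet normal 0.288 0.556 0.780
outer loop
vertex 3.329 -3.167 3.24
vertex 2.478 -2.504 3.082
vertex 2.38 -3.371 3.736
endloop
endfacet
facet normal -0.287 -0.555 -0.780
outer loop
vertex 2.178 -3.082 2.271
vertex 2.08 -3.949 2.924
vertex 1.229 -3.287 2.766
endloop
endfacet
facet normal -0.399 0.810 -0.430
outer loop
vertex 2.178 -3.082 2.271
vertex 1.229 -3.287 2.766
vertex 2.478 -2.504 3.082
endloop
endfacet
facet normal -0.399 0.810 -0.430
outer loop
vertex 2.478 -2.504 3.082
vertex 1.229 -3.287 2.766
vertex 1.528 -2.709 3.577
endloop
endfacet
facet normal 0.287 0.556 0.780
outer loop
vertex 2.478 -2.504 3.082
vertex 1.528 -2.709 3.577
vertex 2.38 -3.371 3.736
endloop
endfacet
facet normal -0.288 -0.556 -0.780
outer loop
vertex 1.229 -3.287 2.766
vertex 2.08 -3.949 2.924
vertex 1.131 -4.153 3.42
endloop
endfacet
facet normal -0.954 0.243 0.179
outer loop
vertex 1.229 -3.287 2.766
vertex 1.131 -4.153 3.42
vertex 1.528 -2.709 3.577
endloop
endfacet
facet normal -0.954 0.243 0.179
outer loop
vertex 1.528 -2.709 3.577
vertex 1.131 -4.153 3.42
vertex 1.43 -3.575 4.231
endloop
endfacet
facet normal 0.287 0.556 0.780
outer loop
vertex 1.528 -2.709 3.577
vertex 1.43 -3.575 4.231
vertex 2.38 -3.371 3.736
endloop
endfacet
facet normal -0.288 -0.556 -0.780
outer loop
vertex 1.131 -4.153 3.42
vertex 2.08 -3.949 2.924
vertex 1.982 -4.816 3.578
endloop
endfacet
facet normal -0.555 -0.567 0.609
outer loop
vertex 1.131 -4.153 3.42
vertex 1.982 -4.816 3.578
vertex 1.43 -3.575 4.231
endloop
endfacet
facet normal -0.554 -0.567 0.609
outer loop
vertex 1.43 -3.575 4.231
vertex 1.982 -4.816 3.578
vertex 2.282 -4.238 4.389
endloop
endfacet
facet normal 0.287 0.555 0.780
outer loop
vertex 1.43 -3.575 4.231
vertex 2.282 -4.238 4.389
vertex 2.38 -3.371 3.736
endloop
endfacet
facet normal -0.287 -0.556 -0.780
outer loop
vertex 1.982 -4.816 3.578
vertex 2.08 -3.949 2.924
vertex 2.932 -4.611 3.083
endloop
endfacet
facet normal 0.399 -0.810 0.430
outer loop
vertex 1.982 -4.816 3.578
vertex 2.932 -4.611 3.083
vertex 2.282 -4.238 4.389
endloop
endfacet
facet normal 0.399 -0.810 0.430
outer loop
vertex 2.282 -4.238 4.389
vertex 2.932 -4.611 3.083
vertex 3.231 -4.033 3.894
endloop
endfacet
facet normal 0.287 0.555 0.780
outer loop
vertex 2.282 -4.238 4.389
vertex 3.231 -4.033 3.894
vertex 2.38 -3.371 3.736
endloop
endfacet
facet normal -0.287 -0.556 -0.780
outer loop
vertex 2.932 -4.611 3.083
vertex 2.08 -3.949 2.924
vertex 3.03 -3.745 2.429
endloop
endfacet
facet normal 0.954 -0.243 -0.179
outer loop
vertex 2.932 -4.611 3.083
vertex 3.03 -3.745 2.429
vertex 3.231 -4.033 3.894
endloop
endfacet
facet normal 0.954 -0.243 -0.179
outer loop
vertex 3.231 -4.033 3.894
vertex 3.03 -3.745 2.429
vertex 3.329 -3.167 3.24
endloop
endfacet
facet normal 0.288 0.556 0.780
outer loop
vertex 3.231 -4.033 3.894
vertex 3.329 -3.167 3.24
vertex 2.38 -3.371 3.736
endloop
endfacet
facet normal 0.794 -0.293 -0.532
outer loop
vertex -2.347 1.435 2.632
vertex -2.707 1.566 2.023
vertex -2.289 2.013 2.401
endloop
endfacet
facet normal 0.307 0.327 0.894
outer loop
vertex -2.347 1.435 2.632
vertex -2.289 2.013 2.401
vertex -4.193 2.114 3.017
endloop
endfacet
facet normal 0.795 -0.294 -0.531
outer loop
vertex -2.289 2.013 2.401
vertex -2.707 1.566 2.023
vertex -2.545 2.254 1.885
endloop
endfacet
facet normal 0.162 0.922 0.350
outer loop
vertex -2.289 2.013 2.401
vertex -2.545 2.254 1.885
vertex -4.193 2.114 3.017
endloop
endfacet
facet normal 0.794 -0.294 -0.532
outer loop
vertex -2.545 2.254 1.885
vertex -2.707 1.566 2.023
vertex -2.924 1.976 1.473
endloop
endfacet
facet normal -0.301 0.896 -0.327
outer loop
vertex -2.545 2.254 1.885
vertex -2.924 1.976 1.473
vertex -4.193 2.114 3.017
endloop
endfacet
facet normal 0.795 -0.293 -0.532
outer loop
vertex -2.924 1.976 1.473
vertex -2.707 1.566 2.023
vertex -3.139 1.39 1.474
endloop
endfacet
facet normal -0.732 0.268 -0.626
outer loop
vertex -2.924 1.976 1.473
vertex -3.139 1.39 1.474
vertex -4.193 2.114 3.017
endloop
endfacet
facet normal 0.795 -0.294 -0.531
outer loop
vertex -3.139 1.39 1.474
vertex -2.707 1.566 2.023
vertex -3.03 0.936 1.889
endloop
endfacet
facet normal -0.810 -0.490 -0.323
outer loop
vertex -3.139 1.39 1.474
vertex -3.03 0.936 1.889
vertex -4.193 2.114 3.017
endloop
endfacet
facet normal 0.794 -0.294 -0.533
outer loop
vertex -3.03 0.936 1.889
vertex -2.707 1.566 2.023
vertex -2.677 0.956 2.404
endloop
endfacet
facet normal -0.472 -0.807 0.355
outer loop
vertex -3.03 0.936 1.889
vertex -2.677 0.956 2.404
vertex -4.193 2.114 3.017
endloop
endfacet
facet normal 0.794 -0.294 -0.532
outer loop
vertex -2.677 0.956 2.404
vertex -2.707 1.566 2.023
vertex -2.347 1.435 2.632
endloop
endfacet
facet normal 0.024 -0.443 0.896
outer loop
vertex -2.677 0.956 2.404
vertex -2.347 1.435 2.632
vertex -4.193 2.114 3.017
endloop
endfacet

endsolid


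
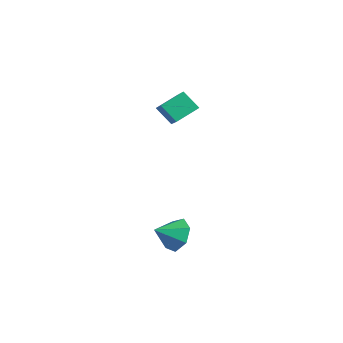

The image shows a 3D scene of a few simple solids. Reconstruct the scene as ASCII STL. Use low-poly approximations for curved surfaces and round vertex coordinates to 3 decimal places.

solid 
facet normal -0.778 0.316 -0.543
outer loop
vertex -2.908 -0.706 2.422
vertex -2.849 0.582 3.086
vertex -2.099 -0.274 1.514
endloop
endfacet
facet normal -0.040 -0.888 -0.458
outer loop
vertex -0.551 -0.902 2.594
vertex -2.908 -0.706 2.422
vertex -2.099 -0.274 1.514
endloop
endfacet
facet normal -0.778 0.315 -0.543
outer loop
vertex -2.099 -0.274 1.514
vertex -2.849 0.582 3.086
vertex -2.041 1.013 2.178
endloop
endfacet
facet normal 0.627 0.335 -0.704
outer loop
vertex -2.041 1.013 2.178
vertex -0.551 -0.902 2.594
vertex -2.099 -0.274 1.514
endloop
endfacet
facet normal -0.627 -0.334 0.704
outer loop
vertex -2.908 -0.706 2.422
vertex -1.301 -0.046 4.166
vertex -2.849 0.582 3.086
endloop
endfacet
facet normal -0.040 -0.888 -0.458
outer loop
vertex -1.359 -1.333 3.502
vertex -2.908 -0.706 2.422
vertex -0.551 -0.902 2.594
endloop
endfacet
facet normal -0.626 -0.335 0.704
outer loop
vertex -1.359 -1.333 3.502
vertex -1.301 -0.046 4.166
vertex -2.908 -0.706 2.422
endloop
endfacet
facet normal 0.041 0.888 0.458
outer loop
vertex -2.849 0.582 3.086
vertex -1.301 -0.046 4.166
vertex -2.041 1.013 2.178
endloop
endfacet
facet normal 0.626 0.334 -0.704
outer loop
vertex -0.492 0.386 3.258
vertex -0.551 -0.902 2.594
vertex -2.041 1.013 2.178
endloop
endfacet
facet normal 0.040 0.888 0.458
outer loop
vertex -2.041 1.013 2.178
vertex -1.301 -0.046 4.166
vertex -0.492 0.386 3.258
endloop
endfacet
facet normal 0.778 -0.316 0.543
outer loop
vertex -0.492 0.386 3.258
vertex -1.359 -1.333 3.502
vertex -0.551 -0.902 2.594
endloop
endfacet
facet normal 0.778 -0.315 0.543
outer loop
vertex -1.301 -0.046 4.166
vertex -1.359 -1.333 3.502
vertex -0.492 0.386 3.258
endloop
endfacet
facet normal 0.101 0.860 -0.501
outer loop
vertex 3.389 -3.334 -3.936
vertex 2.74 -2.863 -3.259
vertex 3.785 -2.956 -3.207
endloop
endfacet
facet normal 0.683 -0.730 0.008
outer loop
vertex 3.389 -3.334 -3.936
vertex 3.785 -2.956 -3.207
vertex 2.6 -4.057 -2.561
endloop
endfacet
facet normal 0.101 0.859 -0.502
outer loop
vertex 3.785 -2.956 -3.207
vertex 2.74 -2.863 -3.259
vertex 3.393 -2.507 -2.518
endloop
endfacet
facet normal 0.685 -0.368 0.629
outer loop
vertex 3.785 -2.956 -3.207
vertex 3.393 -2.507 -2.518
vertex 2.6 -4.057 -2.561
endloop
endfacet
facet normal 0.101 0.859 -0.502
outer loop
vertex 3.393 -2.507 -2.518
vertex 2.74 -2.863 -3.259
vertex 2.51 -2.326 -2.386
endloop
endfacet
facet normal 0.129 -0.093 0.987
outer loop
vertex 3.393 -2.507 -2.518
vertex 2.51 -2.326 -2.386
vertex 2.6 -4.057 -2.561
endloop
endfacet
facet normal 0.100 0.859 -0.502
outer loop
vertex 2.51 -2.326 -2.386
vertex 2.74 -2.863 -3.259
vertex 1.8 -2.55 -2.911
endloop
endfacet
facet normal -0.568 -0.112 0.816
outer loop
vertex 2.51 -2.326 -2.386
vertex 1.8 -2.55 -2.911
vertex 2.6 -4.057 -2.561
endloop
endfacet
facet normal 0.100 0.859 -0.501
outer loop
vertex 1.8 -2.55 -2.911
vertex 2.74 -2.863 -3.259
vertex 1.798 -3.009 -3.698
endloop
endfacet
facet normal -0.879 -0.411 0.242
outer loop
vertex 1.8 -2.55 -2.911
vertex 1.798 -3.009 -3.698
vertex 2.6 -4.057 -2.561
endloop
endfacet
facet normal 0.101 0.859 -0.502
outer loop
vertex 1.798 -3.009 -3.698
vertex 2.74 -2.863 -3.259
vertex 2.505 -3.358 -4.154
endloop
endfacet
facet normal -0.571 -0.764 -0.301
outer loop
vertex 1.798 -3.009 -3.698
vertex 2.505 -3.358 -4.154
vertex 2.6 -4.057 -2.561
endloop
endfacet
facet normal 0.100 0.859 -0.502
outer loop
vertex 2.505 -3.358 -4.154
vertex 2.74 -2.863 -3.259
vertex 3.389 -3.334 -3.936
endloop
endfacet
facet normal 0.124 -0.906 -0.405
outer loop
vertex 2.505 -3.358 -4.154
vertex 3.389 -3.334 -3.936
vertex 2.6 -4.057 -2.561
endloop
endfacet

endsolid


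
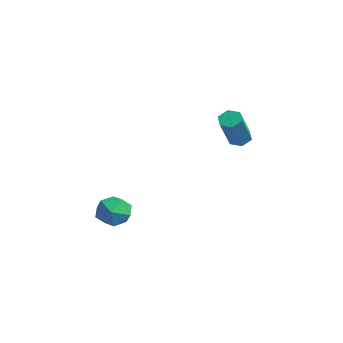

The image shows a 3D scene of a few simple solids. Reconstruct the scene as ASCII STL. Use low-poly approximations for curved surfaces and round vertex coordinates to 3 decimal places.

solid 
facet normal -0.982 0.138 0.132
outer loop
vertex -1.096 -1.908 -3.006
vertex -1.172 -2.759 -2.681
vertex -0.998 -2.066 -2.11
endloop
endfacet
facet normal -0.626 0.753 0.201
outer loop
vertex -1.096 -1.908 -3.006
vertex -0.998 -2.066 -2.11
vertex -0.435 -1.484 -2.536
endloop
endfacet
facet normal -0.271 0.873 -0.406
outer loop
vertex -1.096 -1.908 -3.006
vertex -0.435 -1.484 -2.536
vertex -0.261 -1.818 -3.37
endloop
endfacet
facet normal -0.407 0.332 -0.851
outer loop
vertex -1.096 -1.908 -3.006
vertex -0.261 -1.818 -3.37
vertex -0.717 -2.606 -3.459
endloop
endfacet
facet normal -0.846 -0.123 -0.519
outer loop
vertex -1.096 -1.908 -3.006
vertex -0.717 -2.606 -3.459
vertex -1.172 -2.759 -2.681
endloop
endfacet
facet normal -0.147 0.673 0.725
outer loop
vertex -0.435 -1.484 -2.536
vertex -0.998 -2.066 -2.11
vertex -0.103 -2.074 -1.921
endloop
endfacet
facet normal -0.723 -0.322 0.611
outer loop
vertex -0.998 -2.066 -2.11
vertex -1.172 -2.759 -2.681
vertex -0.559 -2.862 -2.01
endloop
endfacet
facet normal -0.504 -0.743 -0.441
outer loop
vertex -1.172 -2.759 -2.681
vertex -0.717 -2.606 -3.459
vertex -0.385 -3.196 -2.844
endloop
endfacet
facet normal 0.207 -0.009 -0.978
outer loop
vertex -0.717 -2.606 -3.459
vertex -0.261 -1.818 -3.37
vertex 0.178 -2.614 -3.27
endloop
endfacet
facet normal 0.428 0.866 -0.258
outer loop
vertex -0.261 -1.818 -3.37
vertex -0.435 -1.484 -2.536
vertex 0.352 -1.921 -2.699
endloop
endfacet
facet normal 0.407 -0.332 0.851
outer loop
vertex 0.276 -2.772 -2.374
vertex -0.103 -2.074 -1.921
vertex -0.559 -2.862 -2.01
endloop
endfacet
facet normal 0.271 -0.873 0.406
outer loop
vertex 0.276 -2.772 -2.374
vertex -0.559 -2.862 -2.01
vertex -0.385 -3.196 -2.844
endloop
endfacet
facet normal 0.626 -0.753 -0.201
outer loop
vertex 0.276 -2.772 -2.374
vertex -0.385 -3.196 -2.844
vertex 0.178 -2.614 -3.27
endloop
endfacet
facet normal 0.982 -0.138 -0.132
outer loop
vertex 0.276 -2.772 -2.374
vertex 0.178 -2.614 -3.27
vertex 0.352 -1.921 -2.699
endloop
endfacet
facet normal 0.846 0.123 0.519
outer loop
vertex 0.276 -2.772 -2.374
vertex 0.352 -1.921 -2.699
vertex -0.103 -2.074 -1.921
endloop
endfacet
facet normal -0.207 0.009 0.978
outer loop
vertex -0.559 -2.862 -2.01
vertex -0.103 -2.074 -1.921
vertex -0.998 -2.066 -2.11
endloop
endfacet
facet normal -0.428 -0.866 0.258
outer loop
vertex -0.385 -3.196 -2.844
vertex -0.559 -2.862 -2.01
vertex -1.172 -2.759 -2.681
endloop
endfacet
facet normal 0.147 -0.673 -0.725
outer loop
vertex 0.178 -2.614 -3.27
vertex -0.385 -3.196 -2.844
vertex -0.717 -2.606 -3.459
endloop
endfacet
facet normal 0.723 0.322 -0.611
outer loop
vertex 0.352 -1.921 -2.699
vertex 0.178 -2.614 -3.27
vertex -0.261 -1.818 -3.37
endloop
endfacet
facet normal 0.504 0.743 0.441
outer loop
vertex -0.103 -2.074 -1.921
vertex 0.352 -1.921 -2.699
vertex -0.435 -1.484 -2.536
endloop
endfacet
facet normal -0.413 0.467 -0.782
outer loop
vertex 0.553 3.294 0.449
vertex 0.109 3.427 0.763
vertex 0.548 3.773 0.738
endloop
endfacet
facet normal 0.911 0.220 -0.349
outer loop
vertex 0.553 3.294 0.449
vertex 0.548 3.773 0.738
vertex 1.395 2.341 2.044
endloop
endfacet
facet normal 0.911 0.220 -0.349
outer loop
vertex 1.395 2.341 2.044
vertex 0.548 3.773 0.738
vertex 1.39 2.82 2.333
endloop
endfacet
facet normal 0.412 -0.467 0.782
outer loop
vertex 1.395 2.341 2.044
vertex 1.39 2.82 2.333
vertex 0.951 2.473 2.357
endloop
endfacet
facet normal -0.413 0.467 -0.782
outer loop
vertex 0.548 3.773 0.738
vertex 0.109 3.427 0.763
vertex 0.104 3.906 1.052
endloop
endfacet
facet normal 0.448 0.852 0.272
outer loop
vertex 0.548 3.773 0.738
vertex 0.104 3.906 1.052
vertex 1.39 2.82 2.333
endloop
endfacet
facet normal 0.448 0.852 0.272
outer loop
vertex 1.39 2.82 2.333
vertex 0.104 3.906 1.052
vertex 0.946 2.953 2.647
endloop
endfacet
facet normal 0.413 -0.468 0.782
outer loop
vertex 1.39 2.82 2.333
vertex 0.946 2.953 2.647
vertex 0.951 2.473 2.357
endloop
endfacet
facet normal -0.412 0.467 -0.782
outer loop
vertex 0.104 3.906 1.052
vertex 0.109 3.427 0.763
vertex -0.335 3.559 1.076
endloop
endfacet
facet normal -0.464 0.631 0.622
outer loop
vertex 0.104 3.906 1.052
vertex -0.335 3.559 1.076
vertex 0.946 2.953 2.647
endloop
endfacet
facet normal -0.464 0.631 0.622
outer loop
vertex 0.946 2.953 2.647
vertex -0.335 3.559 1.076
vertex 0.507 2.606 2.671
endloop
endfacet
facet normal 0.413 -0.468 0.782
outer loop
vertex 0.946 2.953 2.647
vertex 0.507 2.606 2.671
vertex 0.951 2.473 2.357
endloop
endfacet
facet normal -0.412 0.467 -0.782
outer loop
vertex -0.335 3.559 1.076
vertex 0.109 3.427 0.763
vertex -0.33 3.08 0.787
endloop
endfacet
facet normal -0.911 -0.220 0.349
outer loop
vertex -0.335 3.559 1.076
vertex -0.33 3.08 0.787
vertex 0.507 2.606 2.671
endloop
endfacet
facet normal -0.911 -0.220 0.349
outer loop
vertex 0.507 2.606 2.671
vertex -0.33 3.08 0.787
vertex 0.512 2.127 2.382
endloop
endfacet
facet normal 0.413 -0.467 0.782
outer loop
vertex 0.507 2.606 2.671
vertex 0.512 2.127 2.382
vertex 0.951 2.473 2.357
endloop
endfacet
facet normal -0.413 0.468 -0.782
outer loop
vertex -0.33 3.08 0.787
vertex 0.109 3.427 0.763
vertex 0.114 2.947 0.473
endloop
endfacet
facet normal -0.448 -0.852 -0.272
outer loop
vertex -0.33 3.08 0.787
vertex 0.114 2.947 0.473
vertex 0.512 2.127 2.382
endloop
endfacet
facet normal -0.448 -0.852 -0.272
outer loop
vertex 0.512 2.127 2.382
vertex 0.114 2.947 0.473
vertex 0.956 1.994 2.068
endloop
endfacet
facet normal 0.413 -0.467 0.782
outer loop
vertex 0.512 2.127 2.382
vertex 0.956 1.994 2.068
vertex 0.951 2.473 2.357
endloop
endfacet
facet normal -0.413 0.468 -0.782
outer loop
vertex 0.114 2.947 0.473
vertex 0.109 3.427 0.763
vertex 0.553 3.294 0.449
endloop
endfacet
facet normal 0.464 -0.631 -0.622
outer loop
vertex 0.114 2.947 0.473
vertex 0.553 3.294 0.449
vertex 0.956 1.994 2.068
endloop
endfacet
facet normal 0.464 -0.631 -0.622
outer loop
vertex 0.956 1.994 2.068
vertex 0.553 3.294 0.449
vertex 1.395 2.341 2.044
endloop
endfacet
facet normal 0.412 -0.467 0.782
outer loop
vertex 0.956 1.994 2.068
vertex 1.395 2.341 2.044
vertex 0.951 2.473 2.357
endloop
endfacet

endsolid


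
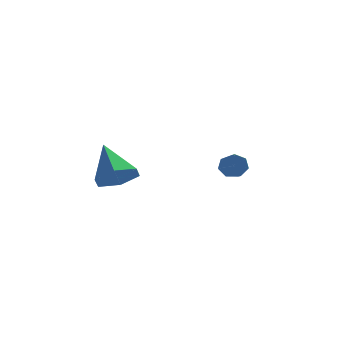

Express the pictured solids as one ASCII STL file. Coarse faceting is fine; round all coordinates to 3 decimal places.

solid 
facet normal -0.216 0.881 -0.421
outer loop
vertex 3.898 1.705 -2.832
vertex 3.61 1.868 -2.343
vertex 4.18 1.944 -2.477
endloop
endfacet
facet normal 0.807 -0.083 -0.585
outer loop
vertex 3.898 1.705 -2.832
vertex 4.18 1.944 -2.477
vertex 4.157 0.648 -2.326
endloop
endfacet
facet normal 0.807 -0.083 -0.585
outer loop
vertex 4.157 0.648 -2.326
vertex 4.18 1.944 -2.477
vertex 4.439 0.887 -1.971
endloop
endfacet
facet normal 0.215 -0.881 0.422
outer loop
vertex 4.157 0.648 -2.326
vertex 4.439 0.887 -1.971
vertex 3.87 0.812 -1.837
endloop
endfacet
facet normal -0.217 0.880 -0.422
outer loop
vertex 4.18 1.944 -2.477
vertex 3.61 1.868 -2.343
vertex 4.033 2.126 -2.022
endloop
endfacet
facet normal 0.933 0.313 0.176
outer loop
vertex 4.18 1.944 -2.477
vertex 4.033 2.126 -2.022
vertex 4.439 0.887 -1.971
endloop
endfacet
facet normal 0.934 0.313 0.174
outer loop
vertex 4.439 0.887 -1.971
vertex 4.033 2.126 -2.022
vertex 4.293 1.069 -1.516
endloop
endfacet
facet normal 0.215 -0.881 0.421
outer loop
vertex 4.439 0.887 -1.971
vertex 4.293 1.069 -1.516
vertex 3.87 0.812 -1.837
endloop
endfacet
facet normal -0.217 0.880 -0.422
outer loop
vertex 4.033 2.126 -2.022
vertex 3.61 1.868 -2.343
vertex 3.568 2.114 -1.808
endloop
endfacet
facet normal 0.358 0.473 0.805
outer loop
vertex 4.033 2.126 -2.022
vertex 3.568 2.114 -1.808
vertex 4.293 1.069 -1.516
endloop
endfacet
facet normal 0.358 0.473 0.805
outer loop
vertex 4.293 1.069 -1.516
vertex 3.568 2.114 -1.808
vertex 3.827 1.057 -1.302
endloop
endfacet
facet normal 0.216 -0.881 0.421
outer loop
vertex 4.293 1.069 -1.516
vertex 3.827 1.057 -1.302
vertex 3.87 0.812 -1.837
endloop
endfacet
facet normal -0.216 0.880 -0.422
outer loop
vertex 3.568 2.114 -1.808
vertex 3.61 1.868 -2.343
vertex 3.135 1.917 -1.997
endloop
endfacet
facet normal -0.487 0.277 0.828
outer loop
vertex 3.568 2.114 -1.808
vertex 3.135 1.917 -1.997
vertex 3.827 1.057 -1.302
endloop
endfacet
facet normal -0.487 0.277 0.828
outer loop
vertex 3.827 1.057 -1.302
vertex 3.135 1.917 -1.997
vertex 3.394 0.86 -1.491
endloop
endfacet
facet normal 0.217 -0.881 0.421
outer loop
vertex 3.827 1.057 -1.302
vertex 3.394 0.86 -1.491
vertex 3.87 0.812 -1.837
endloop
endfacet
facet normal -0.215 0.881 -0.420
outer loop
vertex 3.135 1.917 -1.997
vertex 3.61 1.868 -2.343
vertex 3.06 1.684 -2.447
endloop
endfacet
facet normal -0.965 -0.128 0.227
outer loop
vertex 3.135 1.917 -1.997
vertex 3.06 1.684 -2.447
vertex 3.394 0.86 -1.491
endloop
endfacet
facet normal -0.965 -0.128 0.227
outer loop
vertex 3.394 0.86 -1.491
vertex 3.06 1.684 -2.447
vertex 3.319 0.627 -1.941
endloop
endfacet
facet normal 0.217 -0.881 0.420
outer loop
vertex 3.394 0.86 -1.491
vertex 3.319 0.627 -1.941
vertex 3.87 0.812 -1.837
endloop
endfacet
facet normal -0.215 0.881 -0.422
outer loop
vertex 3.06 1.684 -2.447
vertex 3.61 1.868 -2.343
vertex 3.399 1.589 -2.818
endloop
endfacet
facet normal -0.717 -0.436 -0.544
outer loop
vertex 3.06 1.684 -2.447
vertex 3.399 1.589 -2.818
vertex 3.319 0.627 -1.941
endloop
endfacet
facet normal -0.716 -0.437 -0.544
outer loop
vertex 3.319 0.627 -1.941
vertex 3.399 1.589 -2.818
vertex 3.659 0.532 -2.312
endloop
endfacet
facet normal 0.216 -0.880 0.423
outer loop
vertex 3.319 0.627 -1.941
vertex 3.659 0.532 -2.312
vertex 3.87 0.812 -1.837
endloop
endfacet
facet normal -0.217 0.881 -0.421
outer loop
vertex 3.399 1.589 -2.818
vertex 3.61 1.868 -2.343
vertex 3.898 1.705 -2.832
endloop
endfacet
facet normal 0.071 -0.416 -0.906
outer loop
vertex 3.399 1.589 -2.818
vertex 3.898 1.705 -2.832
vertex 3.659 0.532 -2.312
endloop
endfacet
facet normal 0.072 -0.416 -0.906
outer loop
vertex 3.659 0.532 -2.312
vertex 3.898 1.705 -2.832
vertex 4.157 0.648 -2.326
endloop
endfacet
facet normal 0.217 -0.880 0.422
outer loop
vertex 3.659 0.532 -2.312
vertex 4.157 0.648 -2.326
vertex 3.87 0.812 -1.837
endloop
endfacet
facet normal 0.433 -0.622 -0.652
outer loop
vertex 0.846 -3.146 -0.954
vertex 0.113 -3.759 -0.856
vertex 0.081 -3.075 -1.53
endloop
endfacet
facet normal 0.208 0.965 -0.157
outer loop
vertex 0.846 -3.146 -0.954
vertex 0.081 -3.075 -1.53
vertex -0.693 -2.601 0.356
endloop
endfacet
facet normal 0.433 -0.622 -0.652
outer loop
vertex 0.081 -3.075 -1.53
vertex 0.113 -3.759 -0.856
vertex -0.652 -3.688 -1.432
endloop
endfacet
facet normal -0.615 0.668 -0.420
outer loop
vertex 0.081 -3.075 -1.53
vertex -0.652 -3.688 -1.432
vertex -0.693 -2.601 0.356
endloop
endfacet
facet normal 0.433 -0.622 -0.652
outer loop
vertex -0.652 -3.688 -1.432
vertex 0.113 -3.759 -0.856
vertex -0.62 -4.371 -0.759
endloop
endfacet
facet normal -0.999 -0.043 0.003
outer loop
vertex -0.652 -3.688 -1.432
vertex -0.62 -4.371 -0.759
vertex -0.693 -2.601 0.356
endloop
endfacet
facet normal 0.433 -0.622 -0.652
outer loop
vertex -0.62 -4.371 -0.759
vertex 0.113 -3.759 -0.856
vertex 0.145 -4.442 -0.183
endloop
endfacet
facet normal -0.562 -0.457 0.689
outer loop
vertex -0.62 -4.371 -0.759
vertex 0.145 -4.442 -0.183
vertex -0.693 -2.601 0.356
endloop
endfacet
facet normal 0.433 -0.622 -0.652
outer loop
vertex 0.145 -4.442 -0.183
vertex 0.113 -3.759 -0.856
vertex 0.878 -3.83 -0.281
endloop
endfacet
facet normal 0.261 -0.160 0.952
outer loop
vertex 0.145 -4.442 -0.183
vertex 0.878 -3.83 -0.281
vertex -0.693 -2.601 0.356
endloop
endfacet
facet normal 0.433 -0.622 -0.653
outer loop
vertex 0.878 -3.83 -0.281
vertex 0.113 -3.759 -0.856
vertex 0.846 -3.146 -0.954
endloop
endfacet
facet normal 0.645 0.551 0.529
outer loop
vertex 0.878 -3.83 -0.281
vertex 0.846 -3.146 -0.954
vertex -0.693 -2.601 0.356
endloop
endfacet

endsolid


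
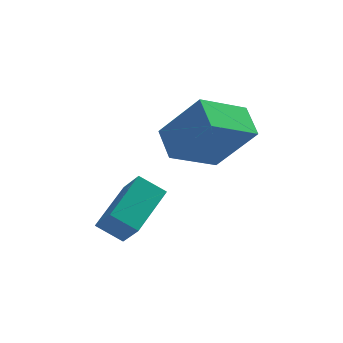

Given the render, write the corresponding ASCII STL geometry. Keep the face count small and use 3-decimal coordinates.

solid 
facet normal -0.581 0.201 -0.789
outer loop
vertex 0.869 3.812 1.359
vertex 2.395 4.486 0.408
vertex 1.086 2.697 0.915
endloop
endfacet
facet normal -0.795 -0.352 0.495
outer loop
vertex 2.305 2.274 2.572
vertex 0.869 3.812 1.359
vertex 1.086 2.697 0.915
endloop
endfacet
facet normal -0.581 0.202 -0.789
outer loop
vertex 1.086 2.697 0.915
vertex 2.395 4.486 0.408
vertex 2.611 3.371 -0.036
endloop
endfacet
facet normal 0.177 -0.914 -0.364
outer loop
vertex 2.611 3.371 -0.036
vertex 2.305 2.274 2.572
vertex 1.086 2.697 0.915
endloop
endfacet
facet normal -0.177 0.914 0.364
outer loop
vertex 0.869 3.812 1.359
vertex 3.614 4.063 2.065
vertex 2.395 4.486 0.408
endloop
endfacet
facet normal -0.795 -0.351 0.495
outer loop
vertex 2.089 3.389 3.016
vertex 0.869 3.812 1.359
vertex 2.305 2.274 2.572
endloop
endfacet
facet normal -0.177 0.914 0.364
outer loop
vertex 2.089 3.389 3.016
vertex 3.614 4.063 2.065
vertex 0.869 3.812 1.359
endloop
endfacet
facet normal 0.795 0.351 -0.495
outer loop
vertex 2.395 4.486 0.408
vertex 3.614 4.063 2.065
vertex 2.611 3.371 -0.036
endloop
endfacet
facet normal 0.177 -0.914 -0.364
outer loop
vertex 3.831 2.948 1.621
vertex 2.305 2.274 2.572
vertex 2.611 3.371 -0.036
endloop
endfacet
facet normal 0.794 0.352 -0.495
outer loop
vertex 2.611 3.371 -0.036
vertex 3.614 4.063 2.065
vertex 3.831 2.948 1.621
endloop
endfacet
facet normal 0.581 -0.202 0.789
outer loop
vertex 3.831 2.948 1.621
vertex 2.089 3.389 3.016
vertex 2.305 2.274 2.572
endloop
endfacet
facet normal 0.581 -0.201 0.789
outer loop
vertex 3.614 4.063 2.065
vertex 2.089 3.389 3.016
vertex 3.831 2.948 1.621
endloop
endfacet
facet normal -0.789 0.318 0.526
outer loop
vertex -0.854 1.098 -0.35
vertex 0.138 2.513 0.283
vertex -1.258 1.858 -1.415
endloop
endfacet
facet normal -0.540 -0.768 -0.344
outer loop
vertex -0.438 1.527 -1.963
vertex -0.854 1.098 -0.35
vertex -1.258 1.858 -1.415
endloop
endfacet
facet normal -0.789 0.318 0.526
outer loop
vertex -1.258 1.858 -1.415
vertex 0.138 2.513 0.283
vertex -0.267 3.273 -0.783
endloop
endfacet
facet normal -0.296 0.555 -0.778
outer loop
vertex -0.267 3.273 -0.783
vertex -0.438 1.527 -1.963
vertex -1.258 1.858 -1.415
endloop
endfacet
facet normal 0.296 -0.555 0.778
outer loop
vertex -0.854 1.098 -0.35
vertex 0.958 2.182 -0.265
vertex 0.138 2.513 0.283
endloop
endfacet
facet normal -0.539 -0.769 -0.344
outer loop
vertex -0.033 0.767 -0.897
vertex -0.854 1.098 -0.35
vertex -0.438 1.527 -1.963
endloop
endfacet
facet normal 0.295 -0.554 0.778
outer loop
vertex -0.033 0.767 -0.897
vertex 0.958 2.182 -0.265
vertex -0.854 1.098 -0.35
endloop
endfacet
facet normal 0.540 0.769 0.343
outer loop
vertex 0.138 2.513 0.283
vertex 0.958 2.182 -0.265
vertex -0.267 3.273 -0.783
endloop
endfacet
facet normal -0.295 0.555 -0.778
outer loop
vertex 0.554 2.942 -1.33
vertex -0.438 1.527 -1.963
vertex -0.267 3.273 -0.783
endloop
endfacet
facet normal 0.539 0.769 0.344
outer loop
vertex -0.267 3.273 -0.783
vertex 0.958 2.182 -0.265
vertex 0.554 2.942 -1.33
endloop
endfacet
facet normal 0.789 -0.318 -0.526
outer loop
vertex 0.554 2.942 -1.33
vertex -0.033 0.767 -0.897
vertex -0.438 1.527 -1.963
endloop
endfacet
facet normal 0.789 -0.318 -0.526
outer loop
vertex 0.958 2.182 -0.265
vertex -0.033 0.767 -0.897
vertex 0.554 2.942 -1.33
endloop
endfacet

endsolid


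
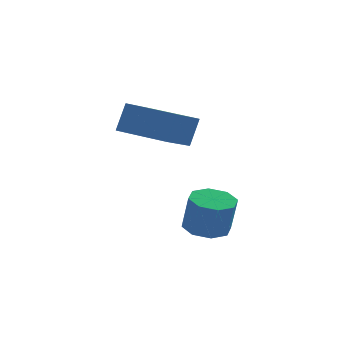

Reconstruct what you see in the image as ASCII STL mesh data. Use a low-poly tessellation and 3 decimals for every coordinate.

solid 
facet normal -0.790 0.609 0.078
outer loop
vertex -1.636 0.387 3.155
vertex -0.901 1.407 2.636
vertex -1.933 0.122 2.216
endloop
endfacet
facet normal -0.540 -0.750 0.382
outer loop
vertex -0.599 -0.907 2.084
vertex -1.636 0.387 3.155
vertex -1.933 0.122 2.216
endloop
endfacet
facet normal -0.790 0.609 0.078
outer loop
vertex -1.933 0.122 2.216
vertex -0.901 1.407 2.636
vertex -1.198 1.142 1.697
endloop
endfacet
facet normal -0.291 -0.259 -0.921
outer loop
vertex -1.198 1.142 1.697
vertex -0.599 -0.907 2.084
vertex -1.933 0.122 2.216
endloop
endfacet
facet normal 0.291 0.259 0.921
outer loop
vertex -1.636 0.387 3.155
vertex 0.433 0.378 2.504
vertex -0.901 1.407 2.636
endloop
endfacet
facet normal -0.540 -0.750 0.382
outer loop
vertex -0.302 -0.642 3.023
vertex -1.636 0.387 3.155
vertex -0.599 -0.907 2.084
endloop
endfacet
facet normal 0.291 0.259 0.921
outer loop
vertex -0.302 -0.642 3.023
vertex 0.433 0.378 2.504
vertex -1.636 0.387 3.155
endloop
endfacet
facet normal 0.540 0.750 -0.382
outer loop
vertex -0.901 1.407 2.636
vertex 0.433 0.378 2.504
vertex -1.198 1.142 1.697
endloop
endfacet
facet normal -0.291 -0.259 -0.921
outer loop
vertex 0.136 0.113 1.565
vertex -0.599 -0.907 2.084
vertex -1.198 1.142 1.697
endloop
endfacet
facet normal 0.540 0.750 -0.382
outer loop
vertex -1.198 1.142 1.697
vertex 0.433 0.378 2.504
vertex 0.136 0.113 1.565
endloop
endfacet
facet normal 0.790 -0.609 -0.078
outer loop
vertex 0.136 0.113 1.565
vertex -0.302 -0.642 3.023
vertex -0.599 -0.907 2.084
endloop
endfacet
facet normal 0.790 -0.609 -0.078
outer loop
vertex 0.433 0.378 2.504
vertex -0.302 -0.642 3.023
vertex 0.136 0.113 1.565
endloop
endfacet
facet normal -0.132 0.209 -0.969
outer loop
vertex 1.252 -0.406 -1.455
vertex 0.55 -0.484 -1.376
vertex 1.005 0.059 -1.321
endloop
endfacet
facet normal 0.881 0.473 -0.017
outer loop
vertex 1.252 -0.406 -1.455
vertex 1.005 0.059 -1.321
vertex 1.411 -0.659 -0.282
endloop
endfacet
facet normal 0.881 0.473 -0.017
outer loop
vertex 1.411 -0.659 -0.282
vertex 1.005 0.059 -1.321
vertex 1.164 -0.194 -0.149
endloop
endfacet
facet normal 0.131 -0.208 0.969
outer loop
vertex 1.411 -0.659 -0.282
vertex 1.164 -0.194 -0.149
vertex 0.71 -0.736 -0.204
endloop
endfacet
facet normal -0.131 0.208 -0.969
outer loop
vertex 1.005 0.059 -1.321
vertex 0.55 -0.484 -1.376
vertex 0.492 0.206 -1.22
endloop
endfacet
facet normal 0.301 0.940 0.162
outer loop
vertex 1.005 0.059 -1.321
vertex 0.492 0.206 -1.22
vertex 1.164 -0.194 -0.149
endloop
endfacet
facet normal 0.303 0.939 0.161
outer loop
vertex 1.164 -0.194 -0.149
vertex 0.492 0.206 -1.22
vertex 0.651 -0.046 -0.047
endloop
endfacet
facet normal 0.132 -0.209 0.969
outer loop
vertex 1.164 -0.194 -0.149
vertex 0.651 -0.046 -0.047
vertex 0.71 -0.736 -0.204
endloop
endfacet
facet normal -0.131 0.208 -0.969
outer loop
vertex 0.492 0.206 -1.22
vertex 0.55 -0.484 -1.376
vertex 0.013 -0.05 -1.21
endloop
endfacet
facet normal -0.453 0.857 0.246
outer loop
vertex 0.492 0.206 -1.22
vertex 0.013 -0.05 -1.21
vertex 0.651 -0.046 -0.047
endloop
endfacet
facet normal -0.454 0.856 0.246
outer loop
vertex 0.651 -0.046 -0.047
vertex 0.013 -0.05 -1.21
vertex 0.172 -0.303 -0.037
endloop
endfacet
facet normal 0.132 -0.209 0.969
outer loop
vertex 0.651 -0.046 -0.047
vertex 0.172 -0.303 -0.037
vertex 0.71 -0.736 -0.204
endloop
endfacet
facet normal -0.131 0.209 -0.969
outer loop
vertex 0.013 -0.05 -1.21
vertex 0.55 -0.484 -1.376
vertex -0.151 -0.561 -1.298
endloop
endfacet
facet normal -0.944 0.271 0.186
outer loop
vertex 0.013 -0.05 -1.21
vertex -0.151 -0.561 -1.298
vertex 0.172 -0.303 -0.037
endloop
endfacet
facet normal -0.944 0.271 0.186
outer loop
vertex 0.172 -0.303 -0.037
vertex -0.151 -0.561 -1.298
vertex 0.008 -0.814 -0.125
endloop
endfacet
facet normal 0.132 -0.209 0.969
outer loop
vertex 0.172 -0.303 -0.037
vertex 0.008 -0.814 -0.125
vertex 0.71 -0.736 -0.204
endloop
endfacet
facet normal -0.131 0.208 -0.969
outer loop
vertex -0.151 -0.561 -1.298
vertex 0.55 -0.484 -1.376
vertex 0.096 -1.026 -1.431
endloop
endfacet
facet normal -0.881 -0.473 0.017
outer loop
vertex -0.151 -0.561 -1.298
vertex 0.096 -1.026 -1.431
vertex 0.008 -0.814 -0.125
endloop
endfacet
facet normal -0.881 -0.473 0.017
outer loop
vertex 0.008 -0.814 -0.125
vertex 0.096 -1.026 -1.431
vertex 0.255 -1.279 -0.259
endloop
endfacet
facet normal 0.132 -0.209 0.969
outer loop
vertex 0.008 -0.814 -0.125
vertex 0.255 -1.279 -0.259
vertex 0.71 -0.736 -0.204
endloop
endfacet
facet normal -0.132 0.209 -0.969
outer loop
vertex 0.096 -1.026 -1.431
vertex 0.55 -0.484 -1.376
vertex 0.609 -1.174 -1.533
endloop
endfacet
facet normal -0.303 -0.939 -0.162
outer loop
vertex 0.096 -1.026 -1.431
vertex 0.609 -1.174 -1.533
vertex 0.255 -1.279 -0.259
endloop
endfacet
facet normal -0.301 -0.940 -0.161
outer loop
vertex 0.255 -1.279 -0.259
vertex 0.609 -1.174 -1.533
vertex 0.768 -1.426 -0.36
endloop
endfacet
facet normal 0.131 -0.208 0.969
outer loop
vertex 0.255 -1.279 -0.259
vertex 0.768 -1.426 -0.36
vertex 0.71 -0.736 -0.204
endloop
endfacet
facet normal -0.132 0.209 -0.969
outer loop
vertex 0.609 -1.174 -1.533
vertex 0.55 -0.484 -1.376
vertex 1.088 -0.917 -1.543
endloop
endfacet
facet normal 0.454 -0.856 -0.246
outer loop
vertex 0.609 -1.174 -1.533
vertex 1.088 -0.917 -1.543
vertex 0.768 -1.426 -0.36
endloop
endfacet
facet normal 0.453 -0.857 -0.246
outer loop
vertex 0.768 -1.426 -0.36
vertex 1.088 -0.917 -1.543
vertex 1.247 -1.17 -0.37
endloop
endfacet
facet normal 0.131 -0.208 0.969
outer loop
vertex 0.768 -1.426 -0.36
vertex 1.247 -1.17 -0.37
vertex 0.71 -0.736 -0.204
endloop
endfacet
facet normal -0.132 0.209 -0.969
outer loop
vertex 1.088 -0.917 -1.543
vertex 0.55 -0.484 -1.376
vertex 1.252 -0.406 -1.455
endloop
endfacet
facet normal 0.944 -0.271 -0.186
outer loop
vertex 1.088 -0.917 -1.543
vertex 1.252 -0.406 -1.455
vertex 1.247 -1.17 -0.37
endloop
endfacet
facet normal 0.944 -0.271 -0.186
outer loop
vertex 1.247 -1.17 -0.37
vertex 1.252 -0.406 -1.455
vertex 1.411 -0.659 -0.282
endloop
endfacet
facet normal 0.131 -0.209 0.969
outer loop
vertex 1.247 -1.17 -0.37
vertex 1.411 -0.659 -0.282
vertex 0.71 -0.736 -0.204
endloop
endfacet

endsolid


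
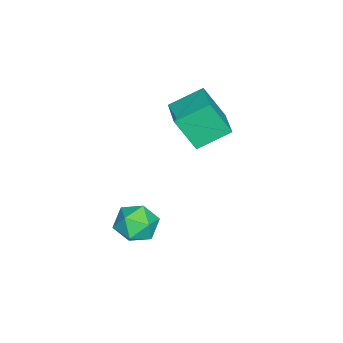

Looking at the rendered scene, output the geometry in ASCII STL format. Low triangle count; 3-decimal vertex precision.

solid 
facet normal -0.460 0.756 0.465
outer loop
vertex -3.135 2.972 3.44
vertex -1.352 3.812 3.838
vertex -3.23 4.05 1.594
endloop
endfacet
facet normal -0.887 -0.418 -0.198
outer loop
vertex -2.328 2.568 0.682
vertex -3.135 2.972 3.44
vertex -3.23 4.05 1.594
endloop
endfacet
facet normal -0.460 0.756 0.465
outer loop
vertex -3.23 4.05 1.594
vertex -1.352 3.812 3.838
vertex -1.447 4.89 1.992
endloop
endfacet
facet normal -0.045 0.504 -0.863
outer loop
vertex -1.447 4.89 1.992
vertex -2.328 2.568 0.682
vertex -3.23 4.05 1.594
endloop
endfacet
facet normal 0.045 -0.504 0.863
outer loop
vertex -3.135 2.972 3.44
vertex -0.45 2.33 2.926
vertex -1.352 3.812 3.838
endloop
endfacet
facet normal -0.887 -0.418 -0.198
outer loop
vertex -2.233 1.49 2.528
vertex -3.135 2.972 3.44
vertex -2.328 2.568 0.682
endloop
endfacet
facet normal 0.045 -0.504 0.863
outer loop
vertex -2.233 1.49 2.528
vertex -0.45 2.33 2.926
vertex -3.135 2.972 3.44
endloop
endfacet
facet normal 0.887 0.418 0.198
outer loop
vertex -1.352 3.812 3.838
vertex -0.45 2.33 2.926
vertex -1.447 4.89 1.992
endloop
endfacet
facet normal -0.045 0.504 -0.863
outer loop
vertex -0.545 3.408 1.08
vertex -2.328 2.568 0.682
vertex -1.447 4.89 1.992
endloop
endfacet
facet normal 0.887 0.418 0.198
outer loop
vertex -1.447 4.89 1.992
vertex -0.45 2.33 2.926
vertex -0.545 3.408 1.08
endloop
endfacet
facet normal 0.460 -0.756 -0.465
outer loop
vertex -0.545 3.408 1.08
vertex -2.233 1.49 2.528
vertex -2.328 2.568 0.682
endloop
endfacet
facet normal 0.460 -0.756 -0.465
outer loop
vertex -0.45 2.33 2.926
vertex -2.233 1.49 2.528
vertex -0.545 3.408 1.08
endloop
endfacet
facet normal -0.850 0.473 -0.232
outer loop
vertex 1.239 1.527 -3.914
vertex 0.739 1.126 -2.901
vertex 1.323 2.173 -2.907
endloop
endfacet
facet normal -0.285 0.817 -0.501
outer loop
vertex 1.239 1.527 -3.914
vertex 1.323 2.173 -2.907
vertex 2.274 2.062 -3.629
endloop
endfacet
facet normal 0.066 0.366 -0.928
outer loop
vertex 1.239 1.527 -3.914
vertex 2.274 2.062 -3.629
vertex 2.277 0.947 -4.069
endloop
endfacet
facet normal -0.281 -0.256 -0.925
outer loop
vertex 1.239 1.527 -3.914
vertex 2.277 0.947 -4.069
vertex 1.328 0.369 -3.62
endloop
endfacet
facet normal -0.848 -0.191 -0.494
outer loop
vertex 1.239 1.527 -3.914
vertex 1.328 0.369 -3.62
vertex 0.739 1.126 -2.901
endloop
endfacet
facet normal 0.147 0.988 0.042
outer loop
vertex 2.274 2.062 -3.629
vertex 1.323 2.173 -2.907
vertex 2.412 1.991 -2.44
endloop
endfacet
facet normal -0.767 0.431 0.475
outer loop
vertex 1.323 2.173 -2.907
vertex 0.739 1.126 -2.901
vertex 1.463 1.413 -1.991
endloop
endfacet
facet normal -0.764 -0.643 0.050
outer loop
vertex 0.739 1.126 -2.901
vertex 1.328 0.369 -3.62
vertex 1.466 0.298 -2.431
endloop
endfacet
facet normal 0.151 -0.749 -0.645
outer loop
vertex 1.328 0.369 -3.62
vertex 2.277 0.947 -4.069
vertex 2.417 0.187 -3.153
endloop
endfacet
facet normal 0.715 0.258 -0.650
outer loop
vertex 2.277 0.947 -4.069
vertex 2.274 2.062 -3.629
vertex 3.001 1.234 -3.159
endloop
endfacet
facet normal 0.281 0.256 0.925
outer loop
vertex 2.501 0.833 -2.146
vertex 2.412 1.991 -2.44
vertex 1.463 1.413 -1.991
endloop
endfacet
facet normal -0.066 -0.366 0.928
outer loop
vertex 2.501 0.833 -2.146
vertex 1.463 1.413 -1.991
vertex 1.466 0.298 -2.431
endloop
endfacet
facet normal 0.285 -0.817 0.501
outer loop
vertex 2.501 0.833 -2.146
vertex 1.466 0.298 -2.431
vertex 2.417 0.187 -3.153
endloop
endfacet
facet normal 0.850 -0.473 0.232
outer loop
vertex 2.501 0.833 -2.146
vertex 2.417 0.187 -3.153
vertex 3.001 1.234 -3.159
endloop
endfacet
facet normal 0.848 0.191 0.494
outer loop
vertex 2.501 0.833 -2.146
vertex 3.001 1.234 -3.159
vertex 2.412 1.991 -2.44
endloop
endfacet
facet normal -0.151 0.749 0.645
outer loop
vertex 1.463 1.413 -1.991
vertex 2.412 1.991 -2.44
vertex 1.323 2.173 -2.907
endloop
endfacet
facet normal -0.715 -0.258 0.650
outer loop
vertex 1.466 0.298 -2.431
vertex 1.463 1.413 -1.991
vertex 0.739 1.126 -2.901
endloop
endfacet
facet normal -0.147 -0.988 -0.042
outer loop
vertex 2.417 0.187 -3.153
vertex 1.466 0.298 -2.431
vertex 1.328 0.369 -3.62
endloop
endfacet
facet normal 0.767 -0.431 -0.475
outer loop
vertex 3.001 1.234 -3.159
vertex 2.417 0.187 -3.153
vertex 2.277 0.947 -4.069
endloop
endfacet
facet normal 0.764 0.643 -0.050
outer loop
vertex 2.412 1.991 -2.44
vertex 3.001 1.234 -3.159
vertex 2.274 2.062 -3.629
endloop
endfacet

endsolid


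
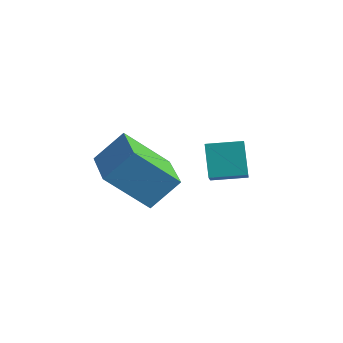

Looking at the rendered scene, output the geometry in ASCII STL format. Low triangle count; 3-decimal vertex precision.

solid 
facet normal -0.743 0.656 -0.134
outer loop
vertex -3.328 0.492 -3.667
vertex -2.752 1.352 -2.651
vertex -2.197 1.474 -5.139
endloop
endfacet
facet normal -0.397 -0.593 -0.701
outer loop
vertex -0.808 0.248 -4.889
vertex -3.328 0.492 -3.667
vertex -2.197 1.474 -5.139
endloop
endfacet
facet normal -0.743 0.656 -0.134
outer loop
vertex -2.197 1.474 -5.139
vertex -2.752 1.352 -2.651
vertex -1.621 2.334 -4.123
endloop
endfacet
facet normal 0.539 0.467 -0.701
outer loop
vertex -1.621 2.334 -4.123
vertex -0.808 0.248 -4.889
vertex -2.197 1.474 -5.139
endloop
endfacet
facet normal -0.539 -0.467 0.701
outer loop
vertex -3.328 0.492 -3.667
vertex -1.363 0.126 -2.401
vertex -2.752 1.352 -2.651
endloop
endfacet
facet normal -0.397 -0.593 -0.701
outer loop
vertex -1.939 -0.734 -3.417
vertex -3.328 0.492 -3.667
vertex -0.808 0.248 -4.889
endloop
endfacet
facet normal -0.539 -0.467 0.701
outer loop
vertex -1.939 -0.734 -3.417
vertex -1.363 0.126 -2.401
vertex -3.328 0.492 -3.667
endloop
endfacet
facet normal 0.397 0.593 0.701
outer loop
vertex -2.752 1.352 -2.651
vertex -1.363 0.126 -2.401
vertex -1.621 2.334 -4.123
endloop
endfacet
facet normal 0.539 0.467 -0.701
outer loop
vertex -0.232 1.108 -3.873
vertex -0.808 0.248 -4.889
vertex -1.621 2.334 -4.123
endloop
endfacet
facet normal 0.397 0.593 0.701
outer loop
vertex -1.621 2.334 -4.123
vertex -1.363 0.126 -2.401
vertex -0.232 1.108 -3.873
endloop
endfacet
facet normal 0.743 -0.656 0.134
outer loop
vertex -0.232 1.108 -3.873
vertex -1.939 -0.734 -3.417
vertex -0.808 0.248 -4.889
endloop
endfacet
facet normal 0.743 -0.656 0.134
outer loop
vertex -1.363 0.126 -2.401
vertex -1.939 -0.734 -3.417
vertex -0.232 1.108 -3.873
endloop
endfacet
facet normal -0.438 0.431 0.789
outer loop
vertex 0.51 1.354 -1.896
vertex 1.48 2.117 -1.775
vertex -0.417 2.732 -3.164
endloop
endfacet
facet normal -0.782 -0.615 -0.097
outer loop
vertex 0.16 2.163 -4.205
vertex 0.51 1.354 -1.896
vertex -0.417 2.732 -3.164
endloop
endfacet
facet normal -0.438 0.431 0.789
outer loop
vertex -0.417 2.732 -3.164
vertex 1.48 2.117 -1.775
vertex 0.552 3.496 -3.043
endloop
endfacet
facet normal -0.444 0.659 -0.607
outer loop
vertex 0.552 3.496 -3.043
vertex 0.16 2.163 -4.205
vertex -0.417 2.732 -3.164
endloop
endfacet
facet normal 0.443 -0.660 0.607
outer loop
vertex 0.51 1.354 -1.896
vertex 2.057 1.548 -2.816
vertex 1.48 2.117 -1.775
endloop
endfacet
facet normal -0.782 -0.616 -0.097
outer loop
vertex 1.088 0.784 -2.937
vertex 0.51 1.354 -1.896
vertex 0.16 2.163 -4.205
endloop
endfacet
facet normal 0.444 -0.659 0.607
outer loop
vertex 1.088 0.784 -2.937
vertex 2.057 1.548 -2.816
vertex 0.51 1.354 -1.896
endloop
endfacet
facet normal 0.782 0.616 0.097
outer loop
vertex 1.48 2.117 -1.775
vertex 2.057 1.548 -2.816
vertex 0.552 3.496 -3.043
endloop
endfacet
facet normal -0.443 0.660 -0.607
outer loop
vertex 1.13 2.926 -4.084
vertex 0.16 2.163 -4.205
vertex 0.552 3.496 -3.043
endloop
endfacet
facet normal 0.782 0.616 0.097
outer loop
vertex 0.552 3.496 -3.043
vertex 2.057 1.548 -2.816
vertex 1.13 2.926 -4.084
endloop
endfacet
facet normal 0.438 -0.431 -0.789
outer loop
vertex 1.13 2.926 -4.084
vertex 1.088 0.784 -2.937
vertex 0.16 2.163 -4.205
endloop
endfacet
facet normal 0.438 -0.431 -0.789
outer loop
vertex 2.057 1.548 -2.816
vertex 1.088 0.784 -2.937
vertex 1.13 2.926 -4.084
endloop
endfacet

endsolid
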